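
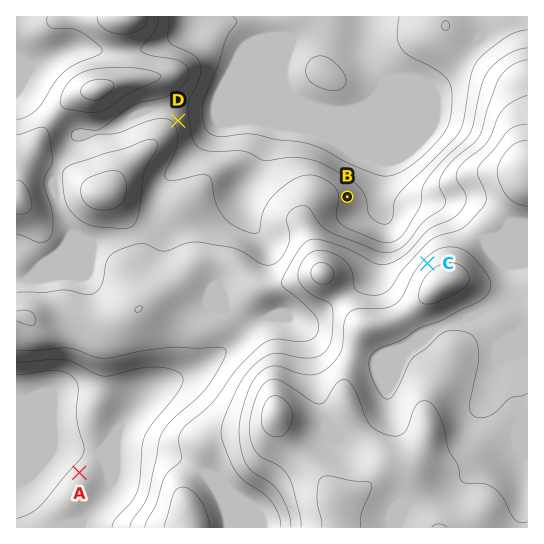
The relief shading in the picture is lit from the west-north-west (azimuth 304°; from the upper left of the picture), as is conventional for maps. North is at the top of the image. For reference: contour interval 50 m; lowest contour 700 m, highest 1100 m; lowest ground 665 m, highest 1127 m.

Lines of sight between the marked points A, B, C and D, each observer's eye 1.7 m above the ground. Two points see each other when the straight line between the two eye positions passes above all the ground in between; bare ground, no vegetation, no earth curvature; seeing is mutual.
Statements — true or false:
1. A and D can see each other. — false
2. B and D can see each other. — false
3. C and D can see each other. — true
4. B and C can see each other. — true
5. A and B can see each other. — false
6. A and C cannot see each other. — true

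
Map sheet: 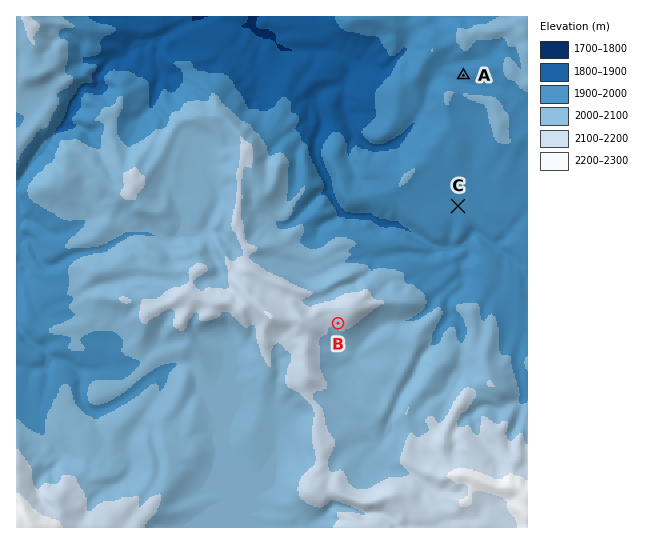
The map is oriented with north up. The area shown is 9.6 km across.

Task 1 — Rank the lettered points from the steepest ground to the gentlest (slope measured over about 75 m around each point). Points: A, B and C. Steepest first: B A C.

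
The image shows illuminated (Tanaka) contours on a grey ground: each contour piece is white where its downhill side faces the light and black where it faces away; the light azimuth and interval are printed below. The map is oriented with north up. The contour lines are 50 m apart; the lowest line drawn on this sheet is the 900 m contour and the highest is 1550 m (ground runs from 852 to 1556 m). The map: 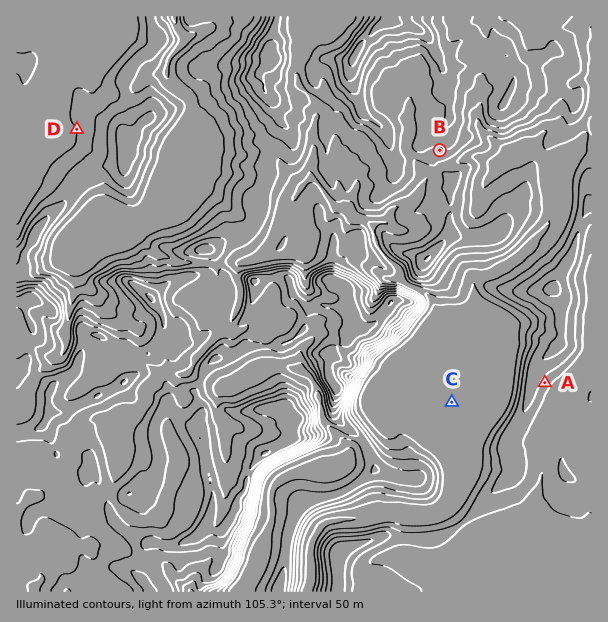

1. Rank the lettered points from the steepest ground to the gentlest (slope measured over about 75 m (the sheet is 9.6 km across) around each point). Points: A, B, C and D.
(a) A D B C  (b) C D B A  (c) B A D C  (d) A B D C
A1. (d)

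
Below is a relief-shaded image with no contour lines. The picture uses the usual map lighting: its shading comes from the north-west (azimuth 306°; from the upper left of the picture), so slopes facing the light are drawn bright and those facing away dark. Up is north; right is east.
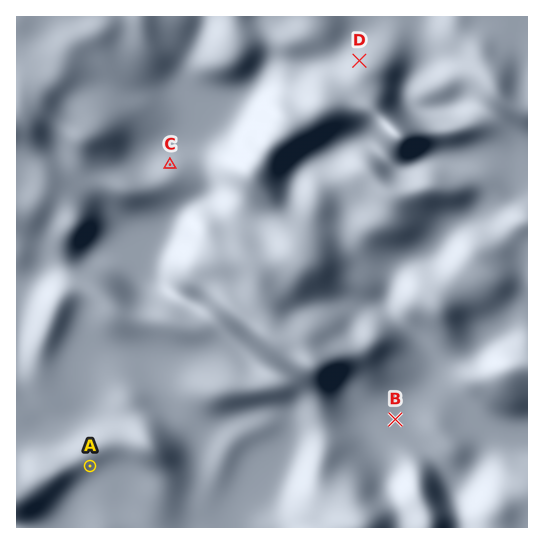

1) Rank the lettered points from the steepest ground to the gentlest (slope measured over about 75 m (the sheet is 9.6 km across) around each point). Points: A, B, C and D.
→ D C A B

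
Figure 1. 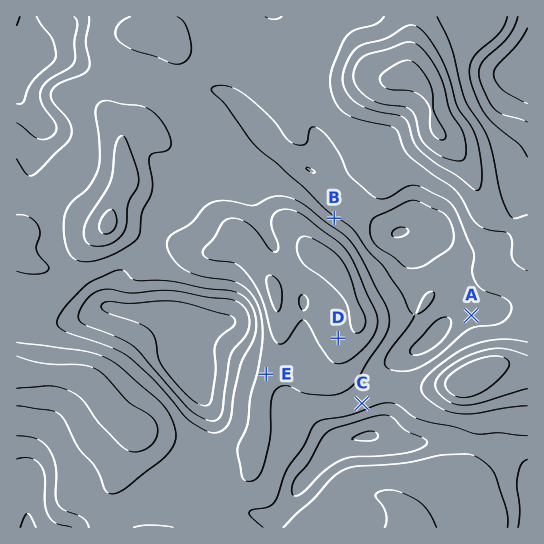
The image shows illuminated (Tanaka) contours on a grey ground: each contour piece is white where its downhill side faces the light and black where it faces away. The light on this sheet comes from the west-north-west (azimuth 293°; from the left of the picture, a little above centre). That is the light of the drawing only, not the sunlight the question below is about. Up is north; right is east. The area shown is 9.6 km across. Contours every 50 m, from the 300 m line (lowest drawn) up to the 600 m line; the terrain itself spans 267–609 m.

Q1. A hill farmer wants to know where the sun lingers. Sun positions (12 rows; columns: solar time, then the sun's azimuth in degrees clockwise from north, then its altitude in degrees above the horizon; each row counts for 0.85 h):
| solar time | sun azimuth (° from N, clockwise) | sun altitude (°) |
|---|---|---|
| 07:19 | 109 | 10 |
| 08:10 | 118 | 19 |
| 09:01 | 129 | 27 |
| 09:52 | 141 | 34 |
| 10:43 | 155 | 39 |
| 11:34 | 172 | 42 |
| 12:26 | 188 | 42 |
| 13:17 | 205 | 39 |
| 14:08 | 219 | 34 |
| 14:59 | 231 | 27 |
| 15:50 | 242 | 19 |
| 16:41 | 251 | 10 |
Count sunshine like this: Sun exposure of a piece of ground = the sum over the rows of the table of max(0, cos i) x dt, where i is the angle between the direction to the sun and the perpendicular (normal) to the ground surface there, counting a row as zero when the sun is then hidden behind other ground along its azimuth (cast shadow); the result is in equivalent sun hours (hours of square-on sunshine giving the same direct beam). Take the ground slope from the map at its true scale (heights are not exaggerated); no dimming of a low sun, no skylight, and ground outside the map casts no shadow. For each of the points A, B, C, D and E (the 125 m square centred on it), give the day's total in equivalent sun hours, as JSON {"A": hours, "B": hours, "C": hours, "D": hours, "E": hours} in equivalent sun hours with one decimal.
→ {"A": 4.6, "B": 3.5, "C": 5.4, "D": 4.9, "E": 4.8}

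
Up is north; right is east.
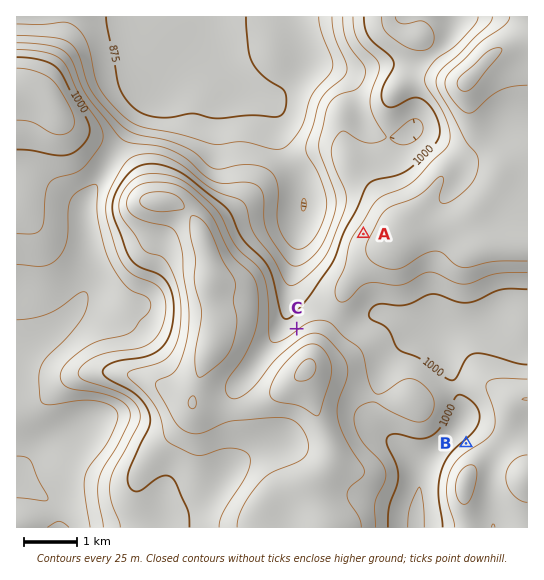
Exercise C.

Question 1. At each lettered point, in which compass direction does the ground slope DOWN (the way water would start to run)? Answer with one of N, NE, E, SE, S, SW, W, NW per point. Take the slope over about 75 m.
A NW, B NW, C NW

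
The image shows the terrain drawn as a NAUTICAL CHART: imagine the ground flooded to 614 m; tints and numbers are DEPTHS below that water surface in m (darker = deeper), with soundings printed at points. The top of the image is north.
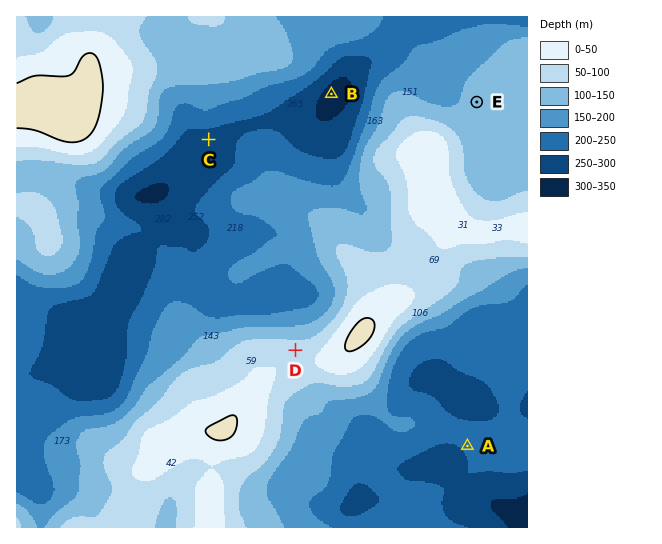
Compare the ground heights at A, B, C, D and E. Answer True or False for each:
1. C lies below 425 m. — True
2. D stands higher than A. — True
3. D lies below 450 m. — False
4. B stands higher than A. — False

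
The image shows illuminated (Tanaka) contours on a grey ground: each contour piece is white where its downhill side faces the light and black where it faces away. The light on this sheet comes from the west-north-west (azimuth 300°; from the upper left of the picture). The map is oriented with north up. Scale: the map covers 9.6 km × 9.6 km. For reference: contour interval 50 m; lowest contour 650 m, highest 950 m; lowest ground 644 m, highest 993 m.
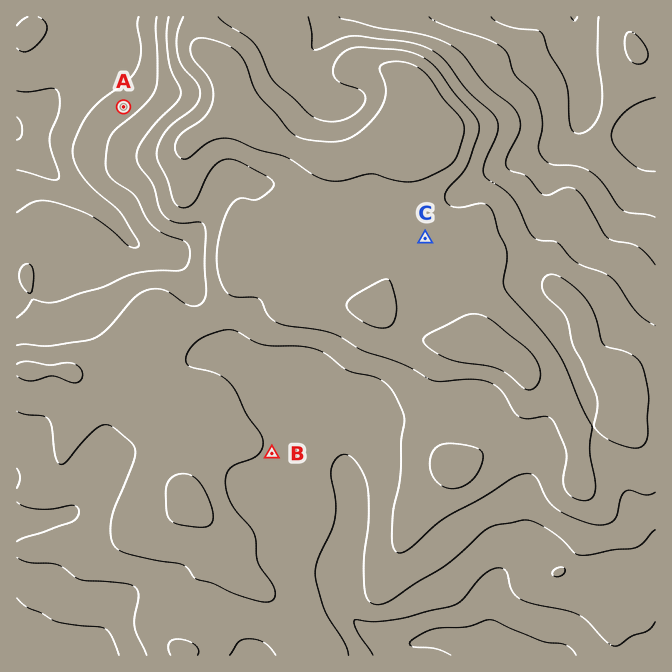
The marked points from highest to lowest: C B A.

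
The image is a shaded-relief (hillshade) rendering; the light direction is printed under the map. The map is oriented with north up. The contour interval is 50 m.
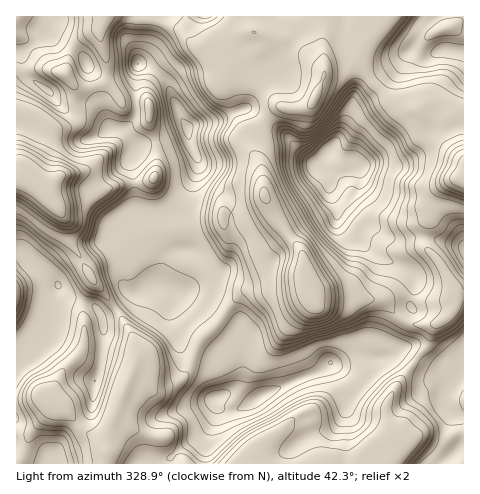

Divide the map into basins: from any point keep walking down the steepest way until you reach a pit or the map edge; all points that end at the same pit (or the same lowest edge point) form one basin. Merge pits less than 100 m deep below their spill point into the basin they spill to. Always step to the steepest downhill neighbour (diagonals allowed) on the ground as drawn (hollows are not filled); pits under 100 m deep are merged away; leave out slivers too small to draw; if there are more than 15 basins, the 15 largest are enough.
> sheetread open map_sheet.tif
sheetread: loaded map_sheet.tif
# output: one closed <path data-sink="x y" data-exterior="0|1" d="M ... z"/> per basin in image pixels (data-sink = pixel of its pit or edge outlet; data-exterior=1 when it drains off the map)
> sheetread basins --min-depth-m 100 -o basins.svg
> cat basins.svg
<path data-sink="188 129" data-exterior="0" d="M185 16l-79 1-6 15 0 7 8 28-1 14-3 3-16 4-14-1 2 30-3 5-7 5-14 2-4 3-6 16-14 20-4 11 7 1 11 10 24 30 6 25 9 13 11 21 16 19 24 36 5 13 0 9-8 21 25 9 17-1 14-9 17-37 17-17 11-16 11-11 5-4 47-4 12 0 1 3 4-9-9-31-20-25-17-29-2-25-8-18 0-8 6-18 9-12 12-9-13-23-1-13-6-15 0-19-5-4-10 0-19 14-16-1-12 3-9-8z"/><path data-sink="329 150" data-exterior="0" d="M385 16l-200 1 5 23 9 8 12-3 16 1 19-14 10 0 5 4 0 19 6 15 1 13 13 23-12 9-9 12-6 18 0 8 8 18 2 25 17 29 21 27 2 13 6 13-4 9 0 6 4 6 2 2 6-3 63 2 5 3 12 14 9 6 11 2 17-1 10-5 7-7 4-8 0-10-15-30-15-16 0-16 4-21 8-18 11-11 15-4 0-62-9-1-20 5-10-4-9-7-10-1-18-10-16-15-10-14-8-7 12-21 16-19z"/><path data-sink="260 396" data-exterior="0" d="M305 287l-59 4-5 4-11 11-11 16-17 17-12 29-9 12-15 6-12 0-24-8-10 24-4 15 24 15 15 5 9 0 8 16 13 11 203 0 8-15 0-4-6-11-4-23 1-7 11-20 30-38 4-17 4-4-18 0-11-2-9-6-10-12-7-5-63-2-6 3z"/><path data-sink="59 285" data-exterior="0" d="M22 178l-6 1 0 284 90 1 3-36 24-57 4-15 0-9-16-31-29-37-11-21-9-13-6-25-24-30-11-10z"/><path data-sink="449 50" data-exterior="0" d="M463 16l-77 0-20 25-12 21 8 7 10 14 16 15 18 10 10 1 9 7 10 4 28-5z"/><path data-sink="54 17" data-exterior="1" d="M105 16l-89 1 1 97 9 0 10 4 10 8 2 6 18-5 7-5 3-5 0-28-3-4 5 3 10 0 16-4 3-3 1-14-8-28 0-7z"/><path data-sink="463 249" data-exterior="1" d="M463 178l-14 4-11 11-8 18-4 21 0 16 15 16 15 31 8-1z"/>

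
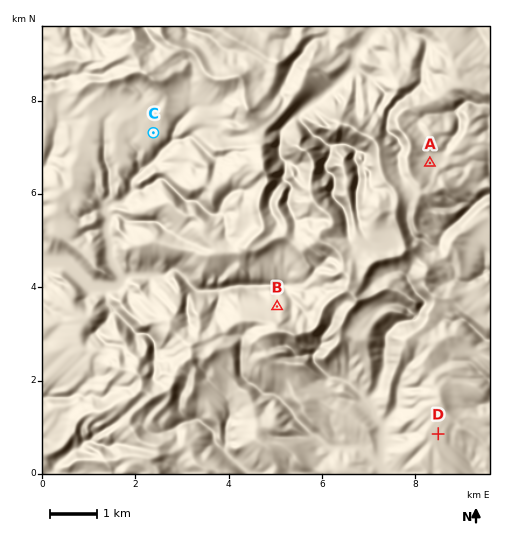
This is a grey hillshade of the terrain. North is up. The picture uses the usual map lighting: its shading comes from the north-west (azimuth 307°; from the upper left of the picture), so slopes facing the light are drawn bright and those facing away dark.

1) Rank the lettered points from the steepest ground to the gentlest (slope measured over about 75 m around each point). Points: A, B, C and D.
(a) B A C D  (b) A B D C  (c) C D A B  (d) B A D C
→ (d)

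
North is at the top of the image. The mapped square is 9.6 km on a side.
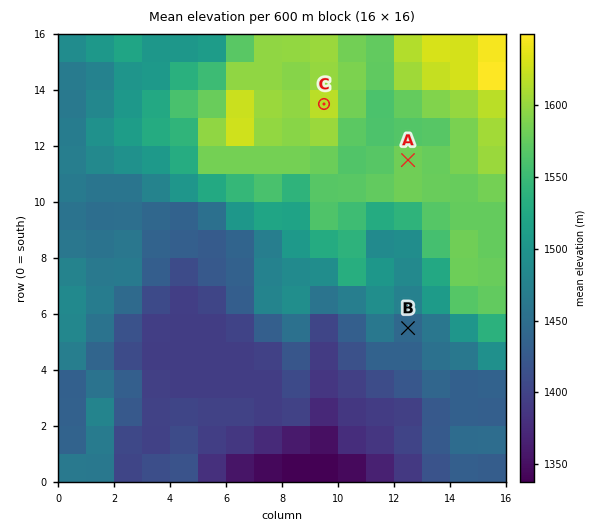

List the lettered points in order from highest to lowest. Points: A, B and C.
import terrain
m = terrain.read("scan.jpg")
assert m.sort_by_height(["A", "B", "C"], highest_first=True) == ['C', 'A', 'B']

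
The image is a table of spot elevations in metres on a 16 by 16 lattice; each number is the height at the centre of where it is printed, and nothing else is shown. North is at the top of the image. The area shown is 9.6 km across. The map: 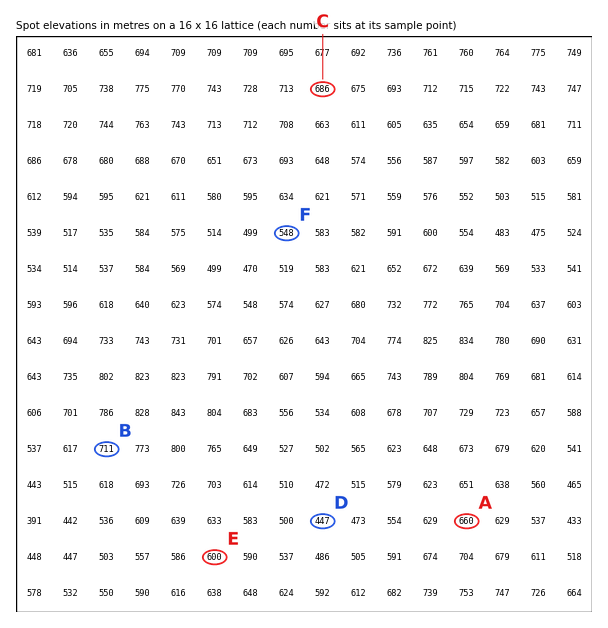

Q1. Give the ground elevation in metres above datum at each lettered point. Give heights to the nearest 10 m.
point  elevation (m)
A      660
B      710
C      690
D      450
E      600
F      550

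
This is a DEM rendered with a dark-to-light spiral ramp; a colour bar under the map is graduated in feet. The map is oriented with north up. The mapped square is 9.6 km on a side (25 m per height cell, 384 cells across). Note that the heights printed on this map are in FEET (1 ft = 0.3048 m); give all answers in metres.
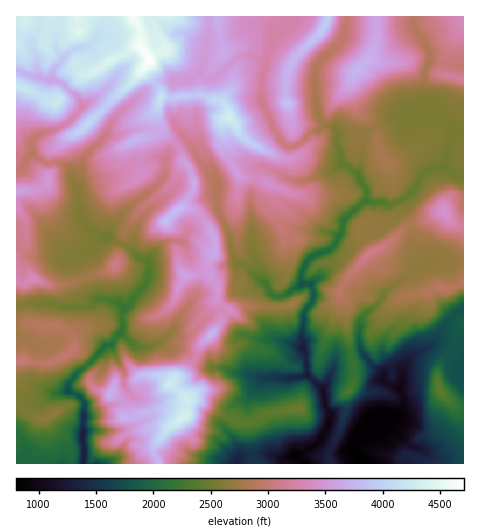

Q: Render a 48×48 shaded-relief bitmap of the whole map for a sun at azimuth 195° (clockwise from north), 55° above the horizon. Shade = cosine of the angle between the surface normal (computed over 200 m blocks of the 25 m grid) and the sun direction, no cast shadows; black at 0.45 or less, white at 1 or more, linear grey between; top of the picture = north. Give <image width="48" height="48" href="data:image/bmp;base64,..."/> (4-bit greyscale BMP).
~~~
<image width="48" height="48" href="data:image/bmp;base64,Qk32BAAAAAAAAHYAAAAoAAAAMAAAADAAAAABAAQAAAAAAIAEAAATCwAAEwsAABAAAAAAAAAAAAAAABEREQAiIiIAMzMzAERERABVVVUAZmZmAHd3dwCIiIgAmZmZAKqqqgC7u7sAzMzMAN3d3QDu7u4A////ALu8y5v+7N3ZmpmrvcuZu8qZaKzKiXasu7vMy2u+/szLusuavdy8zNyImquphorMy73dyWlYzsy9vNl6zv7d3u24yqqZh5zczN7tyYt5vcuq3Lhoz+7e7uy4u6qqmYnMzO3MypyL3cuoraVJ3KvN7upqq6qqqqrN3duZqX2aqZmZiZVpp2aKvMUr3avMy7rO7KqWMU+tyHeaqphnmGQ0RWEt7bze3MrOx6qYUbypt7u82lRGd1VDISBbravLm8qsU7u8rpyTZs3buDAAEUd2UxHLeZZ3q7mHJt3d3LJEFnZTEQAABIvMy4r9mYaMzLllaczM3NkUBwAAAARpu83u25ztunXNzbplmomZrNpyJgAAAWvNu83LlmvM3Gvt3cqHqomqmamaY1qYiYvbibqYd6q97Z7t3Nypq6u7upm8xc3MqqfIabuqzN3O7M3e3N7bq7uqqYm7us3dyqhYe+y+7N3d68vN3d3du5h3ZmeIioq83JqHvLre69vd28y8zO7Lupd3eId2amVpzLq7hmrLqsmM2827zMzKy9zMzLqZvaVlrcq7MWdlY3lry73Kq8zMy+7uzMzN3cl3jc3JRYZatgl4qru7maq93c24iavN7buYi93YV5et2WyVe7u8uZiIm5dEaIms25qpiZu3Rorcuc3aeLzLuqmImYZnmZmImGnKmGm4SKvMyrmYl4zLqqqqqpmJqqqXVYzcp5u4Obu8y6u4eWiruqu7vKqKq6qpec3uyaqlOqu7y8zLaZZoqqu93amKuqqrq8zv7bqjXLvMuqqqt7l2erze7bmbupq8ysud3MuAnbzdu6q7x4qpeKzu26jMuqvM27x0jNszzLzcu7zKq1d4h5rNpZzcuqvN3bulOKYovL3MzMyqzLaImHZ4Zc3cqKvN3dyqdIZqq73dzLmZq7nMyoYyRXmrd7zMzd3KqJhqrN3cl2ZnmXzMu6hiIzWIWLzMu7zLrLV7zbuneah3h43LurqGV4dlaszMy6qrvJKd25qr3cqZiMy7qqupmrmLzty8zcuru0bO273uyamZm8u6mau7u6q97d2pvNzMyFve3O7XR3iJrLu5iaqrqqynrtzZebzMx6zd3ukxjKd4q7upmZqqqr3bhry8mZq7iMzN7oM23adou7uYmaqqqt7/6TmryqvKfMy82kRb3IZ83NyZmqqqq97/24OLyprLrd25pCR83GWu7tuqqqqqu+7tuJpqzLiczu7KYkasyDe87tu7u7u7u+2mRd7ZvMyZiauFRom7pki63szMzMvMzYVEXP7dm93XVmVUWIm6qGm6rMzM3dze7mecvd3Myc7KvKiZeImpqXm6mszN7tzNy83e2qmszazK3bqrqImpipq4d5vM3bqZmNvdyoiJvdubyZqruZq5eKrJVGmpmHiqu6vLvLuZistqhoqqqaqqhou8lmiYZUe7zKu6vNyqqqmIVpu6mJmql1nKuYmoZmrLzLyqu8u7vMmIm8qrmZmqqYWqiqqoeJzLvLu7u6m7vNiJzbmrqqqrqpdreqqoeKzLuw=="/>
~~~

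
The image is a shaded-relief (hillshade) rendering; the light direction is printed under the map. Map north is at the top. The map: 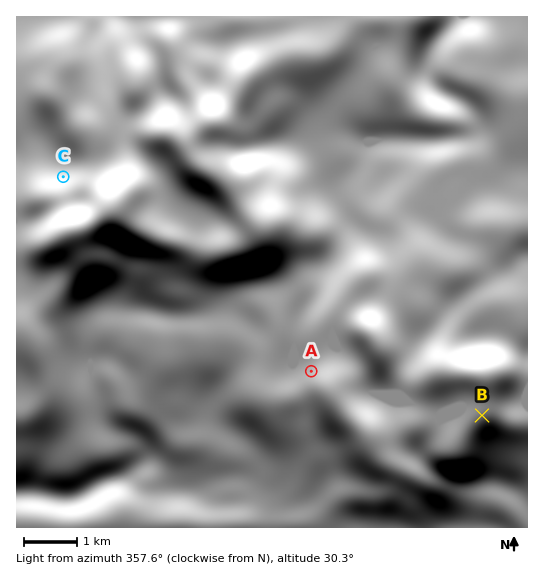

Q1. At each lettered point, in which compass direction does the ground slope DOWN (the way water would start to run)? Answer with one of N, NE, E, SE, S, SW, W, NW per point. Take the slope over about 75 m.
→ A NW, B SE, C NW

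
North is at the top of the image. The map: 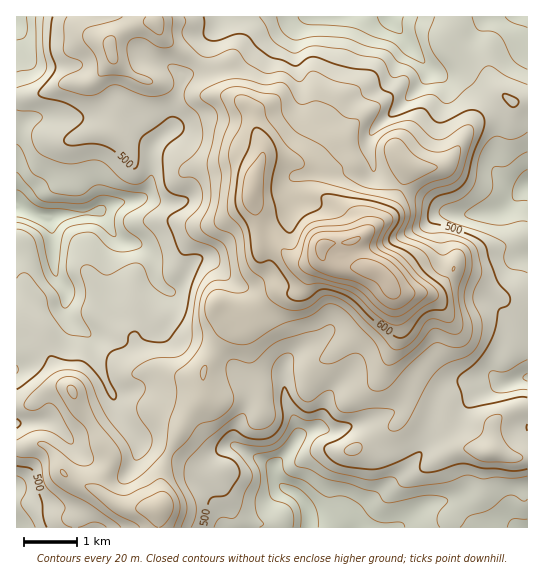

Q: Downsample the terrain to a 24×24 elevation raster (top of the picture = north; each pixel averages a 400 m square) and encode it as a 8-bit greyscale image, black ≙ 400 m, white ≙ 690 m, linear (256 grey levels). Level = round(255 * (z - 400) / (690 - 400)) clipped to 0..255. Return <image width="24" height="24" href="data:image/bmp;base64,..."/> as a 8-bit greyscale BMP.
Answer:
<image width="24" height="24" href="data:image/bmp;base64,Qk12BgAAAAAAADYEAAAoAAAAGAAAABgAAAABAAgAAAAAAEACAAATCwAAEwsAAAABAAAAAAAAAAAAAAEBAQACAgIAAwMDAAQEBAAFBQUABgYGAAcHBwAICAgACQkJAAoKCgALCwsADAwMAA0NDQAODg4ADw8PABAQEAAREREAEhISABMTEwAUFBQAFRUVABYWFgAXFxcAGBgYABkZGQAaGhoAGxsbABwcHAAdHR0AHh4eAB8fHwAgICAAISEhACIiIgAjIyMAJCQkACUlJQAmJiYAJycnACgoKAApKSkAKioqACsrKwAsLCwALS0tAC4uLgAvLy8AMDAwADExMQAyMjIAMzMzADQ0NAA1NTUANjY2ADc3NwA4ODgAOTk5ADo6OgA7OzsAPDw8AD09PQA+Pj4APz8/AEBAQABBQUEAQkJCAENDQwBEREQARUVFAEZGRgBHR0cASEhIAElJSQBKSkoAS0tLAExMTABNTU0ATk5OAE9PTwBQUFAAUVFRAFJSUgBTU1MAVFRUAFVVVQBWVlYAV1dXAFhYWABZWVkAWlpaAFtbWwBcXFwAXV1dAF5eXgBfX18AYGBgAGFhYQBiYmIAY2NjAGRkZABlZWUAZmZmAGdnZwBoaGgAaWlpAGpqagBra2sAbGxsAG1tbQBubm4Ab29vAHBwcABxcXEAcnJyAHNzcwB0dHQAdXV1AHZ2dgB3d3cAeHh4AHl5eQB6enoAe3t7AHx8fAB9fX0Afn5+AH9/fwCAgIAAgYGBAIKCggCDg4MAhISEAIWFhQCGhoYAh4eHAIiIiACJiYkAioqKAIuLiwCMjIwAjY2NAI6OjgCPj48AkJCQAJGRkQCSkpIAk5OTAJSUlACVlZUAlpaWAJeXlwCYmJgAmZmZAJqamgCbm5sAnJycAJ2dnQCenp4An5+fAKCgoAChoaEAoqKiAKOjowCkpKQApaWlAKampgCnp6cAqKioAKmpqQCqqqoAq6urAKysrACtra0Arq6uAK+vrwCwsLAAsbGxALKysgCzs7MAtLS0ALW1tQC2trYAt7e3ALi4uAC5ubkAurq6ALu7uwC8vLwAvb29AL6+vgC/v78AwMDAAMHBwQDCwsIAw8PDAMTExADFxcUAxsbGAMfHxwDIyMgAycnJAMrKygDLy8sAzMzMAM3NzQDOzs4Az8/PANDQ0ADR0dEA0tLSANPT0wDU1NQA1dXVANbW1gDX19cA2NjYANnZ2QDa2toA29vbANzc3ADd3d0A3t7eAN/f3wDg4OAA4eHhAOLi4gDj4+MA5OTkAOXl5QDm5uYA5+fnAOjo6ADp6ekA6urqAOvr6wDs7OwA7e3tAO7u7gDv7+8A8PDwAPHx8QDy8vIA8/PzAPT09AD19fUA9vb2APf39wD4+PgA+fn5APr6+gD7+/sA/Pz8AP39/QD+/v4A////AENca26AlKOPZUpDNC4QGh8iJycxNzQtJUljd4ePkqCNZVhLLxkSIiYvOTk2OD06NVF1iYaCdoZ4YmBVMB0sO0dOS1BTTUtOTm56dXqBa3N5aFhHNyw8VWZlX1lcY2tyaGZra3xzY26Bd2VaY0k3SFlkaGNdYGZsXmVmenthZnJ9hYBvc1lWWWloamlgXVxjYmBwh3BaZW97iYV1c11vbHF5eG5kW1BHRk5eZlpcZ293h4N4dGN0eXV9iHluYlVJQlFVTkxVWl1gd4eJgnN0e36FnJZ8e2xTUFJQQklSVlVXdJGWkouEfYOcvLaXlXZZU09FN0pOU09Nc5iWmKOmkp7H6dy+nWxaVUg2M0hKTkZLY3+JnK7Cydnu+d+6mW9aT0AnN0RAQkJSWGuRrr3a8/T24ruclnVRQjkdLzkrM0RZa3yYubnQ8fLpt5J6dV5IQhMKFRogO0xdc5Cqva2zwsvWwYdXQzYvMRIoLickMEFWZYy5w6amr6+nm4VgTj0vIio5Pz1CTkxlboq0w6WemI6CiZCFc0szJjhJT01TWlBibYurvqiaj4h6j4+BfVY7N0FPV11hXVVWZYOisJqMh4JwfHpmamRKSUdMVF1gX15da4GeoY2AfnlyXFpVUllTVE1caG5nbHBodIWSiYJ0dW9lVUQ/QEpTUTZNZ3SCenFqbHByaGRhYlpWRTYrPERGOitRbXyMd3h1ZmJkVkdER0I4LR00QT88LyVQbnuBhI51XlBRSTMoJyQdERw1QDYvJQ=="/>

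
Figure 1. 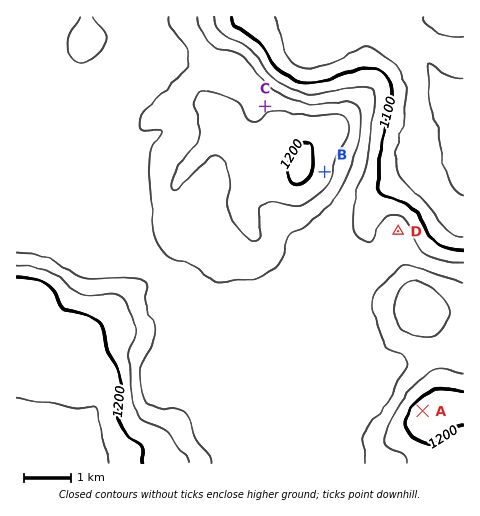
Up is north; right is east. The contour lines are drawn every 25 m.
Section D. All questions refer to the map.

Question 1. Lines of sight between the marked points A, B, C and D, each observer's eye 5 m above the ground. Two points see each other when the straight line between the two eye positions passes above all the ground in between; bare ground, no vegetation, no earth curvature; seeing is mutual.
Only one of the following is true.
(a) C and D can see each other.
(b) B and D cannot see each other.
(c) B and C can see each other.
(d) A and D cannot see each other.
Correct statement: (d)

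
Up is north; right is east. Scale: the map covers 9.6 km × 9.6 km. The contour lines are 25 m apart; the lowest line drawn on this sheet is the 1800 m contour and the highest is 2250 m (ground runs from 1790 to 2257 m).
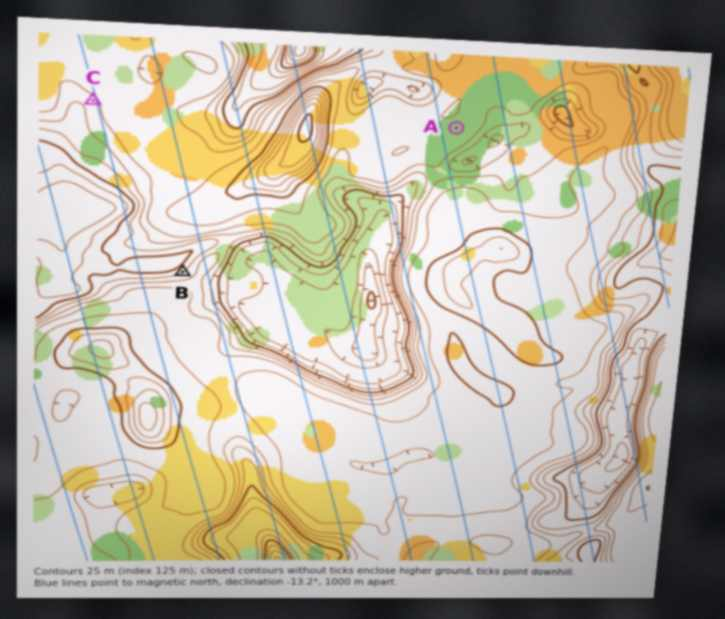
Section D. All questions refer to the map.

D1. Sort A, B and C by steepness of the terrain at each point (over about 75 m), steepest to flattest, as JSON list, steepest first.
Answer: ["B", "C", "A"]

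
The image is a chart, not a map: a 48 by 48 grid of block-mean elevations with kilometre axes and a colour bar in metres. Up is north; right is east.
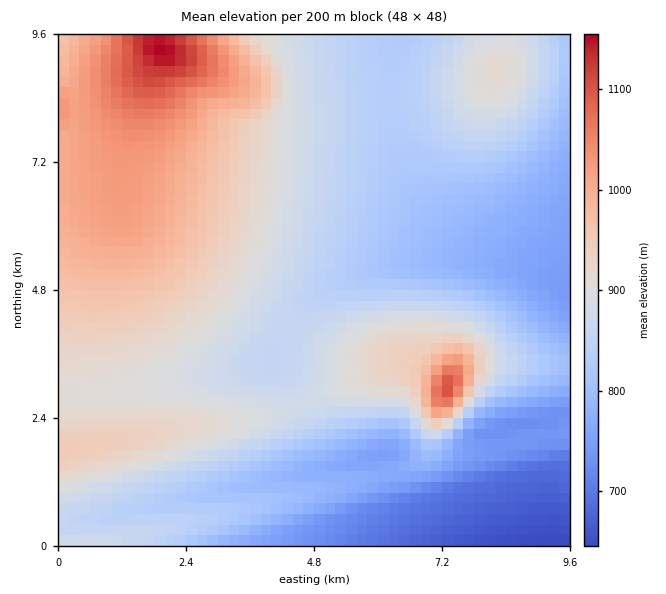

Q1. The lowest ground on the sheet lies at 640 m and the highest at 1160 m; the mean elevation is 870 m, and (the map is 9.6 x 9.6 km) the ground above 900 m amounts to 32.9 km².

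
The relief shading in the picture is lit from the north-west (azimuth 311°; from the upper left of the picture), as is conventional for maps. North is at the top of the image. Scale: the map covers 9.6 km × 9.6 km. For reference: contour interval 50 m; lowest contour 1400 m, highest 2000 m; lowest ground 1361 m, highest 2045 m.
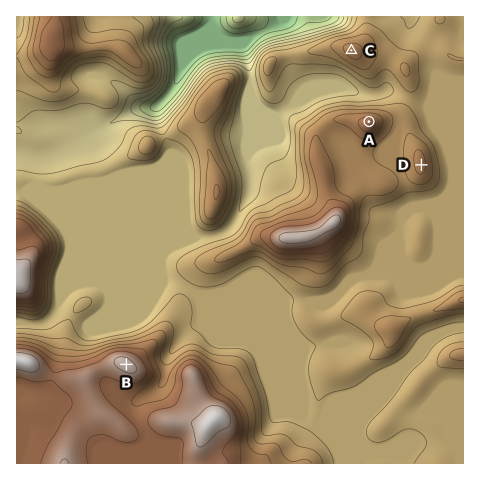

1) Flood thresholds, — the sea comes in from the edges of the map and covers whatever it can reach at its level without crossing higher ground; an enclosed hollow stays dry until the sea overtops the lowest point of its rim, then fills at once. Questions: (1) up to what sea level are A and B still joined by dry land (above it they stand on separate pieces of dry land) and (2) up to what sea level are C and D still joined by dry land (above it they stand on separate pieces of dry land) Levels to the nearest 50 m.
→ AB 1700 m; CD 1750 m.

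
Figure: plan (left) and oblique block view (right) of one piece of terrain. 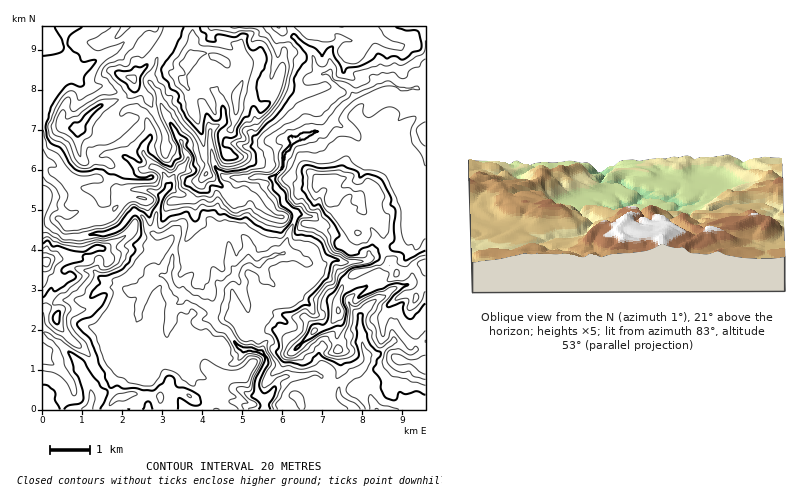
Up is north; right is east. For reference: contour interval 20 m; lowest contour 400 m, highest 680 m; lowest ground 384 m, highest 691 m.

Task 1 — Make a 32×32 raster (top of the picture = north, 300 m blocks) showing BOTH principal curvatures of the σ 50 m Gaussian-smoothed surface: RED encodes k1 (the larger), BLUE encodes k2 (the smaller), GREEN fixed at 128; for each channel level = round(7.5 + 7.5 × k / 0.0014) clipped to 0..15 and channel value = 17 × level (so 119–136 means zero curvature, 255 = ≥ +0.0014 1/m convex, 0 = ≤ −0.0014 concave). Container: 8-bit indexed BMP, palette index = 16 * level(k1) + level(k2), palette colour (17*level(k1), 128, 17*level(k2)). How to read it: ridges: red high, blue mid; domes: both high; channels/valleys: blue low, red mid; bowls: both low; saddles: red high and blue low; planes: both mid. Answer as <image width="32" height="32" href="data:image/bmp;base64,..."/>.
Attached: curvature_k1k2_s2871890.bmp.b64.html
<image width="32" height="32" href="data:image/bmp;base64,Qk02CAAAAAAAADYEAAAoAAAAIAAAACAAAAABAAgAAAAAAAAEAAATCwAAEwsAAAABAAAAAAAAAIAAABGAAAAigAAAM4AAAESAAABVgAAAZoAAAHeAAACIgAAAmYAAAKqAAAC7gAAAzIAAAN2AAADugAAA/4AAAACAEQARgBEAIoARADOAEQBEgBEAVYARAGaAEQB3gBEAiIARAJmAEQCqgBEAu4ARAMyAEQDdgBEA7oARAP+AEQAAgCIAEYAiACKAIgAzgCIARIAiAFWAIgBmgCIAd4AiAIiAIgCZgCIAqoAiALuAIgDMgCIA3YAiAO6AIgD/gCIAAIAzABGAMwAigDMAM4AzAESAMwBVgDMAZoAzAHeAMwCIgDMAmYAzAKqAMwC7gDMAzIAzAN2AMwDugDMA/4AzAACARAARgEQAIoBEADOARABEgEQAVYBEAGaARAB3gEQAiIBEAJmARACqgEQAu4BEAMyARADdgEQA7oBEAP+ARAAAgFUAEYBVACKAVQAzgFUARIBVAFWAVQBmgFUAd4BVAIiAVQCZgFUAqoBVALuAVQDMgFUA3YBVAO6AVQD/gFUAAIBmABGAZgAigGYAM4BmAESAZgBVgGYAZoBmAHeAZgCIgGYAmYBmAKqAZgC7gGYAzIBmAN2AZgDugGYA/4BmAACAdwARgHcAIoB3ADOAdwBEgHcAVYB3AGaAdwB3gHcAiIB3AJmAdwCqgHcAu4B3AMyAdwDdgHcA7oB3AP+AdwAAgIgAEYCIACKAiAAzgIgARICIAFWAiABmgIgAd4CIAIiAiACZgIgAqoCIALuAiADMgIgA3YCIAO6AiAD/gIgAAICZABGAmQAigJkAM4CZAESAmQBVgJkAZoCZAHeAmQCIgJkAmYCZAKqAmQC7gJkAzICZAN2AmQDugJkA/4CZAACAqgARgKoAIoCqADOAqgBEgKoAVYCqAGaAqgB3gKoAiICqAJmAqgCqgKoAu4CqAMyAqgDdgKoA7oCqAP+AqgAAgLsAEYC7ACKAuwAzgLsARIC7AFWAuwBmgLsAd4C7AIiAuwCZgLsAqoC7ALuAuwDMgLsA3YC7AO6AuwD/gLsAAIDMABGAzAAigMwAM4DMAESAzABVgMwAZoDMAHeAzACIgMwAmYDMAKqAzAC7gMwAzIDMAN2AzADugMwA/4DMAACA3QARgN0AIoDdADOA3QBEgN0AVYDdAGaA3QB3gN0AiIDdAJmA3QCqgN0Au4DdAMyA3QDdgN0A7oDdAP+A3QAAgO4AEYDuACKA7gAzgO4ARIDuAFWA7gBmgO4Ad4DuAIiA7gCZgO4AqoDuALuA7gDMgO4A3YDuAO6A7gD/gO4AAID/ABGA/wAigP8AM4D/AESA/wBVgP8AZoD/AHeA/wCIgP8AmYD/AKqA/wC7gP8AzID/AN2A/wDugP8A/4D/AIeXlpWVt5aGpbaWhaaWlqe11JDHppiXl6eTpaSVloaHh3a4loWVttfGt5a2xpaXppKgs4G4mIeHlLiohZiWl4Z2hseDl5aGhXV1yJV1lZa2x8Hko5OUlna2k6aGh5WFl5bHhYW3hnaHd4aVhna4ppOl+JDkhKaUdJWVg6aWqKa4qJeCtad2d4d3h4eHh5eWt5HlsNb5tZXD6Me1c6XKpJangfbHhnZ3h4eHh4eHh5fGoLOylLX3pGHWpoGm04GlhYLmpnWFd4eHh4eHh4eopJDYl7bHhnP407SkgZXYo5eXteh0hZZ2h4eHh4WYlqShyId3dpaktsSi+LWAuLeFpoaT17WnuIaGh4eIlpW4o4Knh4eHpoWmgKb4sZGC55PWlKaThJSUt4aHhping5Kms7eVh4eHd3WluPaQ9bKA9dXFpbinlpWEdYeFppOmqJiTs5SXhoeHh3Sls9aVteagkaW1dLWikrWVhYeVk6iHh5amlLiVmIiHh3TG5/jWldi1p+m1treT6LeGdoeUp4eHh5Wlk5OVloZ2lJCgsJC2t5PIpca31vjmlaWVpra1h4eHhqiVp5WEhnaE+demlLWEhpSlgJCAkJDlx6WCs5Onh4eHhnaGpqG2dqWlprmVqJaGhoLHyMjHx5D2ocSmc7aWhXSEhoen0fbmo6WnhYa4hYaXk5WFhoanx4DCkMaGtXSVpbeVyOXhgKGlt4aYl6amhoemlZd3l5e25fnB5tXFlZPYqLaopaDGt8WXhpiHp4WHd5SWl6enloSCkMJws7bHs8enuLeAtKa4lZalpqiXhYeHlpeEk3OVp8fl9qDCtPjSgICAsLDHhtjXyMejp5aGh4eFhabptciXlMOA+JCi9aDayMbHxZK3lXSFlXV1h4eHh5V1p7aFhHW2kbfZwrLmsOnFtJemgbiHh4eXh4d3h4eHsoamlpeol4eTheeAhPPTs8OjdISEg4WWmIeGl4eHh4azyLe4doeXmJW1wpSn06Dmo6SVh4aGhIKVhYeXl4eXl4LnhMemhoang/Zwl9ij16LWpceFhoeXqIK4h3eYl4eWhMekhdfXpoSmw5Smx5S1lMeV2LaFh4eYlZKnh4eHh4aGhceFhIOEt8WRppWnl4Smx4Z155SWp5e3pJOTp4aFhpeGhYamhbfog5WWyIeGh4a2hobGlXWFpqK1p5aFlpiGhneWhYXYt6XWk6eml4eHmJanl6PHhpWUlLWVhpaVhYaHhoaHhYOFp5a0hZe4p6iXpqWpk7ang7WmubiGlpanhZiXl5eop5SGl7aUhseEhaXogriDtoKWl5OVlpanqKe2h3eGhnaGxpSGdMZ2toWkg6PCg7OjlpiXlaeWl4aGhZM="/>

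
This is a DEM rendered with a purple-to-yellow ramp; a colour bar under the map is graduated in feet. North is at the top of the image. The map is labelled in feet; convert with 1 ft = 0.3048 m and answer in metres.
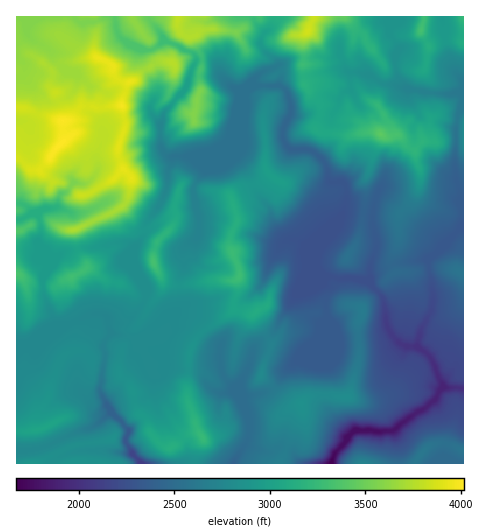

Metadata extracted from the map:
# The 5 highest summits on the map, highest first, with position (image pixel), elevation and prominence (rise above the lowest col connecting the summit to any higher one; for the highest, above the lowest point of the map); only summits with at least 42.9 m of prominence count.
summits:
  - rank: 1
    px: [60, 145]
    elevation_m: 1225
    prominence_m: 716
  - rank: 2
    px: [308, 32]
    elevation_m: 1176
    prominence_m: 221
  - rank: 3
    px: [194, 113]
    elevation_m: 1091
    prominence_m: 100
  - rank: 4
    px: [381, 134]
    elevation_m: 1046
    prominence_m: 117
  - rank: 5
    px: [154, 263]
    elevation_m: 1013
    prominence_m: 131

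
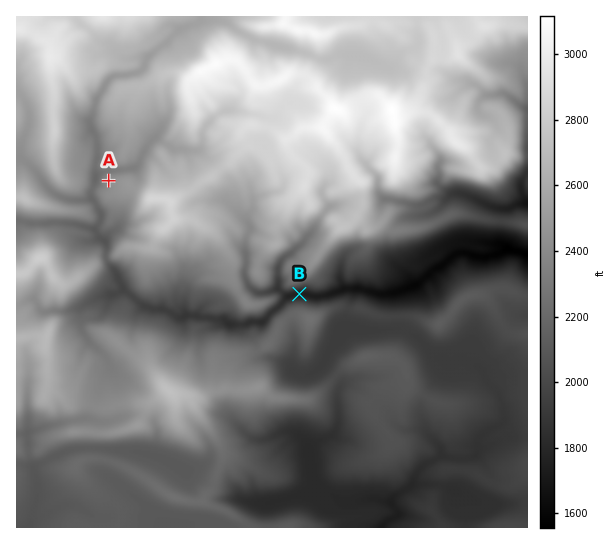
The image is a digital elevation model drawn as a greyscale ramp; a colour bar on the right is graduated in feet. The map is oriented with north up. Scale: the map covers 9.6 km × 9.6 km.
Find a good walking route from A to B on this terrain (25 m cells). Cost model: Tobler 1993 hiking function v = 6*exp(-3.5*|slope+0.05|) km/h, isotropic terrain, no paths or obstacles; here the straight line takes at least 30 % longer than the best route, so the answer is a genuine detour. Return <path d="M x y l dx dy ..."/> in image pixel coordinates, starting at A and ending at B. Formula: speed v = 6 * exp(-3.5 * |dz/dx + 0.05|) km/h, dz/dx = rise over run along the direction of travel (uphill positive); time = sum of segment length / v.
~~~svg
<path d="M109 181l5 10 8 8 5 3 2 1 6 14 4 4 2 2 0 4 1 3 12 12 3 1 20 0 5 3 4 0 8 5 15 0 2 2 20 20 6 2 9 10 13 6 22 0 2 2 14 0 2 1"/>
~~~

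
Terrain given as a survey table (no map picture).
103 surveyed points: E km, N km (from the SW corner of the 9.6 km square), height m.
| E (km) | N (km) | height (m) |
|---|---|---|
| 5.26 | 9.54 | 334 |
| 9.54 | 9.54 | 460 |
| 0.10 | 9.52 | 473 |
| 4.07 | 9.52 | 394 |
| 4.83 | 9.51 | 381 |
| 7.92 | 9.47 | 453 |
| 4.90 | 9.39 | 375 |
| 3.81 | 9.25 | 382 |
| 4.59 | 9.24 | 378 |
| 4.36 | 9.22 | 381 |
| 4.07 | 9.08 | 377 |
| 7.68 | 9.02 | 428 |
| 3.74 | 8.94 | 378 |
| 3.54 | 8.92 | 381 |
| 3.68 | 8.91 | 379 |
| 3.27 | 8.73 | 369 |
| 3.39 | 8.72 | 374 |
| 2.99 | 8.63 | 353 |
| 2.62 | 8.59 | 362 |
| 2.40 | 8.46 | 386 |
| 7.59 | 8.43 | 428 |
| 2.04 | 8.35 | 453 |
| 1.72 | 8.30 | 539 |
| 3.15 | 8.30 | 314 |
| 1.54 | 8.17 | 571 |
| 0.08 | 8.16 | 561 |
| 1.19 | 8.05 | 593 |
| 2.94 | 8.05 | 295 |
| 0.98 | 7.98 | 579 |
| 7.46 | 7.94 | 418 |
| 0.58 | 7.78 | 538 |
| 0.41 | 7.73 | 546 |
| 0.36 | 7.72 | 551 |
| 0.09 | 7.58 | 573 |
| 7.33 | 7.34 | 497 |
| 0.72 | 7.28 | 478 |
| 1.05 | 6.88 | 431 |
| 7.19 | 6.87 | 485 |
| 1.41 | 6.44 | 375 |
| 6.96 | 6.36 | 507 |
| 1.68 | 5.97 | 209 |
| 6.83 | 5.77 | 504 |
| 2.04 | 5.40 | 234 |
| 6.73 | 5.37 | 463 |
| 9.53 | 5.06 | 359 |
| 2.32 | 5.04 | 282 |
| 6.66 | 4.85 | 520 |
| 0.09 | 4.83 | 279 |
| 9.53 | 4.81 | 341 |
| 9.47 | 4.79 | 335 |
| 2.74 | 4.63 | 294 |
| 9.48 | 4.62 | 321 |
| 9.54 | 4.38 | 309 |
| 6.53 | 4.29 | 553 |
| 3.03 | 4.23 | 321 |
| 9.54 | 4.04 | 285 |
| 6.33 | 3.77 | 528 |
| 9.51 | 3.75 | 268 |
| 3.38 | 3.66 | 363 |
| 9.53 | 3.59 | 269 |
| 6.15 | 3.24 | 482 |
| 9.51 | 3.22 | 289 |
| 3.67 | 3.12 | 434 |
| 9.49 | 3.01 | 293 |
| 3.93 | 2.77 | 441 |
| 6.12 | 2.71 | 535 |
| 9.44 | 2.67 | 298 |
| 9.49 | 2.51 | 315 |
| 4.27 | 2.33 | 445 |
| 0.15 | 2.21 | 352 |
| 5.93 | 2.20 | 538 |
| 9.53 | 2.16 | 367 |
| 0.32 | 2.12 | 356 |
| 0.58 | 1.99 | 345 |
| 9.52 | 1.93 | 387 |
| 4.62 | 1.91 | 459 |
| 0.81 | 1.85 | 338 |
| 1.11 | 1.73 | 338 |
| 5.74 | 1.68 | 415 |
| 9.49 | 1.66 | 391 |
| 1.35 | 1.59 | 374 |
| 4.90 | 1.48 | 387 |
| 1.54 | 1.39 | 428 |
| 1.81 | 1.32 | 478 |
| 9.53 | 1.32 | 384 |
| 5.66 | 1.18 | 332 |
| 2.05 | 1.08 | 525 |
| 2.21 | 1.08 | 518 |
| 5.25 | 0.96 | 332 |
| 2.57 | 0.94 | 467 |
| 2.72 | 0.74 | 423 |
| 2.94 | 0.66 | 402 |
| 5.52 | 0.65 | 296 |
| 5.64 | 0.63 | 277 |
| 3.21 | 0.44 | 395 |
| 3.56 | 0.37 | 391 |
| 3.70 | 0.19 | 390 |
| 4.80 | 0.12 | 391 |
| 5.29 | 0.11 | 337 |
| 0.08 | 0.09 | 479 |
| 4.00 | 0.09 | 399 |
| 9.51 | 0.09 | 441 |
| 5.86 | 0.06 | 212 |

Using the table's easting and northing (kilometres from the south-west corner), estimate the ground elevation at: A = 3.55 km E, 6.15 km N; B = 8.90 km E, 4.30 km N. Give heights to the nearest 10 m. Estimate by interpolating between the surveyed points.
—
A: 350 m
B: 310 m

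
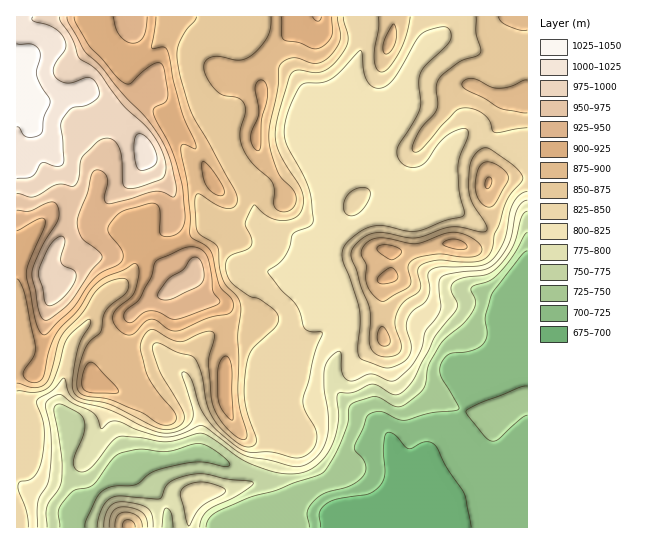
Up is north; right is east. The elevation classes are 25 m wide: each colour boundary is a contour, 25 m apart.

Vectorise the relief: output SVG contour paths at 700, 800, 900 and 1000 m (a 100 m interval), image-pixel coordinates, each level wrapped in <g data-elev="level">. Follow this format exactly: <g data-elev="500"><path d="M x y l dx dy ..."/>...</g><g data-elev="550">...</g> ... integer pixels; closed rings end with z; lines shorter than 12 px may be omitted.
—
<g data-elev="700"><path d="M321 527l-2-14 3-5 5-5 11-4 31-5 6-4 6-5 4-11-2-23 1-13 2-4 3-2 6 3 10 11 4 3 17-7 5 1 4 2 12 22 17 27 7 33"/></g><g data-elev="800"><path d="M38 527l0-25 10-19 2-16 1-33-6-28 1-4 5-4 10-3 12 8 18 8 6 7 4 10 1 1 8-7 7-1 24 10 17 5 9 1 12-2 19-9 4 0 5 2 30 23 9 5 24 4 23 6 12-1 7-4 7-7 5-8 3-9 1-19-4-28 0-16 2-9 4-7 7-6 4 0 1 21 3 5 4 3 6-1 15-6 5 1 15 6 8-2 12-11 5-8 7-13 3-16 15-20 1-6-2-20 1-7 10-4 35-4 10-7 8-10 7-11 8-33 4-6 5-3"/><path d="M153 527l-1-12-4-6-9-5-17-2-8 1-5 5-4 9-1 10"/><path d="M189 526l10-17 7-6 17-9 3-3-2-2-13-6-10-1-11 2-8 5-1 8z"/></g><g data-elev="900"><path d="M230 419l3 1 0-2-1-48-2-10-4-4-5 3-3 8 0 30 3 10z"/><path d="M91 393l24 0 4-2-5-6-19-21-4-2-4 2-2 4-3 14 1 7z"/><path d="M380 283l7 0 9-2 2-4-3-7-5-2-8 5-4 5-1 3z"/><path d="M17 279l4 4 4 11 10 49-1 12-9 14-2 5 3 5 7 4 6-2 4-4 6-27 8-17 21-23 15-23 11-9 20-8 10-6 4 2 1 5-4 20-5 7-13 11-4 8 3 9 9 8 5 1 4-1 11-12 5-3 7 1 13 10 7 1 31-13 20-4 4-4 1-5-1-6-13-14-8-34-6-6-13-7-2-4 0-17-2-31-7-37 2-5 12 5 1-3-15-36-8-29-6-31-4-3-10 2-2-2 5-30"/><path d="M390 259l3 1 5-3 3-4 0-3-12-5-7 0-4 2-1 2 1 2z"/><path d="M454 249l9 0 3 0 1-3-4-4-8-3-6 1-6 3 2 3z"/><path d="M218 195l4 1 2-2-1-7-10-17-10-9-1 1 0 7 3 14 5 7z"/><path d="M487 189l3-2 2-4 0-4-2-2-3 1-2 4 0 4z"/><path d="M256 150l3 0 1-3 2-28 5-22 0-11-2-4-3-2-4 1-3 5 4 28-8 23 1 8z"/><path d="M281 17l0 17 2 5 16 4 16 6 8-3 8-9 2-6-1-14"/></g><g data-elev="1000"><path d="M17 178l15-1 10-14 15 3 5-1 2-6-3-33 1-7 9-11 18-4 7-5 3-5-3-11-6-5-5 0-16 5-7-1-6-4-2-4-1-5 3-7 9-13 0-9-8-10-8-5-16-4 0-4"/><path d="M140 170l5 0 8-3 3-4 1-5-2-8-5-9-5-5-6-2-4 3-1 10 2 16z"/></g>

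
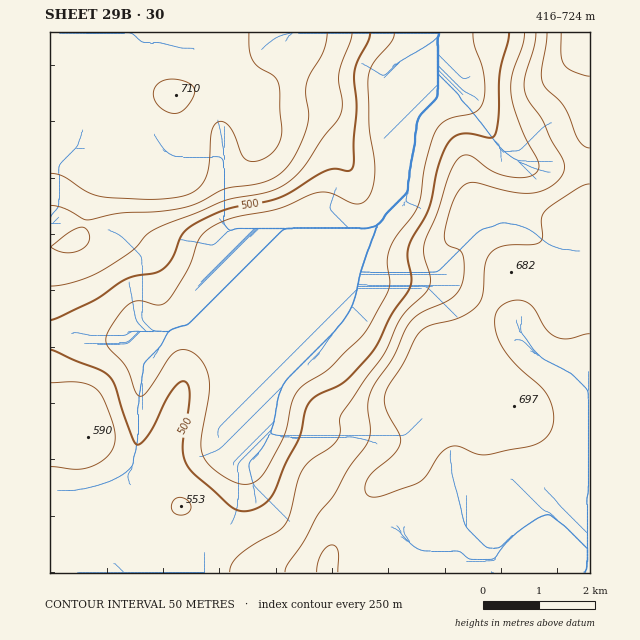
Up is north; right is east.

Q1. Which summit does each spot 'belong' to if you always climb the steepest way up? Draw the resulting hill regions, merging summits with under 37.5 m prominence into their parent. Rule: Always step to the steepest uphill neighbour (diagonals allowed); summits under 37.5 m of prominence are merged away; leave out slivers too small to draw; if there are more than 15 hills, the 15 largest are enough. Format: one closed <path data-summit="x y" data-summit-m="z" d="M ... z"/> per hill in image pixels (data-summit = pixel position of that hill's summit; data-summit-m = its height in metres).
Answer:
<path data-summit="176 95" data-summit-m="710" d="M439 32l-389 0 0 302 45 5 36 0 16-7 16 1 180-74 36-35 14-19 11-29 9-60 24-58z"/><path data-summit="514 406" data-summit-m="697" d="M509 156l-2 1 3 4 0 18-10 40-31 20-23 28-14 7-16 3-28 3-29-2-4-2 0-5 12-36-48 50-43 98-5 27-19 42 14 12 42 17 24 24 28 19 13 4 25 3 16 15 8 4 69 20 8-19 8-9 21-17 19-11 7 0 9 5 11 11 12 20 4 1 0-383-52-1-13-3z"/><path data-summit="590 33" data-summit-m="724" d="M314 291l-5 8-65 156-1 34-6 20-11 19-21 20-6 17 0 7 391 1 0-21-4-2-12-20-20-16-7 0-8 4-28 20-12 13-8 19-69-20-8-4-16-15-25-3-13-4-28-19-24-24-28-10-14-7-14-10 19-44 5-27 38-88z"/><path data-summit="88 437" data-summit-m="590" d="M343 259l-180 74-16-1-16 7-36 0-28-4-17 0 0 238 149-1 0-7 6-17 21-20 11-19 6-20 1-34 65-156 5-10z"/>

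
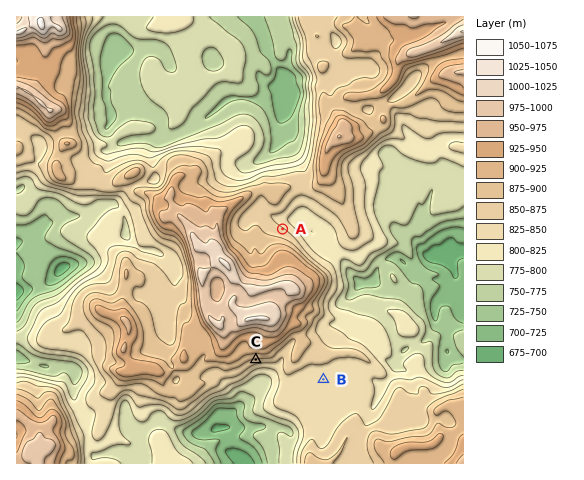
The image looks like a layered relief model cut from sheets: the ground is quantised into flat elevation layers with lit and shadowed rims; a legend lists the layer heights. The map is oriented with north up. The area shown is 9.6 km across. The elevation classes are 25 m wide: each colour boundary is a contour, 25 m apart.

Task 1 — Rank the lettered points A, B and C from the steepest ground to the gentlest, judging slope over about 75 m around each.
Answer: C A B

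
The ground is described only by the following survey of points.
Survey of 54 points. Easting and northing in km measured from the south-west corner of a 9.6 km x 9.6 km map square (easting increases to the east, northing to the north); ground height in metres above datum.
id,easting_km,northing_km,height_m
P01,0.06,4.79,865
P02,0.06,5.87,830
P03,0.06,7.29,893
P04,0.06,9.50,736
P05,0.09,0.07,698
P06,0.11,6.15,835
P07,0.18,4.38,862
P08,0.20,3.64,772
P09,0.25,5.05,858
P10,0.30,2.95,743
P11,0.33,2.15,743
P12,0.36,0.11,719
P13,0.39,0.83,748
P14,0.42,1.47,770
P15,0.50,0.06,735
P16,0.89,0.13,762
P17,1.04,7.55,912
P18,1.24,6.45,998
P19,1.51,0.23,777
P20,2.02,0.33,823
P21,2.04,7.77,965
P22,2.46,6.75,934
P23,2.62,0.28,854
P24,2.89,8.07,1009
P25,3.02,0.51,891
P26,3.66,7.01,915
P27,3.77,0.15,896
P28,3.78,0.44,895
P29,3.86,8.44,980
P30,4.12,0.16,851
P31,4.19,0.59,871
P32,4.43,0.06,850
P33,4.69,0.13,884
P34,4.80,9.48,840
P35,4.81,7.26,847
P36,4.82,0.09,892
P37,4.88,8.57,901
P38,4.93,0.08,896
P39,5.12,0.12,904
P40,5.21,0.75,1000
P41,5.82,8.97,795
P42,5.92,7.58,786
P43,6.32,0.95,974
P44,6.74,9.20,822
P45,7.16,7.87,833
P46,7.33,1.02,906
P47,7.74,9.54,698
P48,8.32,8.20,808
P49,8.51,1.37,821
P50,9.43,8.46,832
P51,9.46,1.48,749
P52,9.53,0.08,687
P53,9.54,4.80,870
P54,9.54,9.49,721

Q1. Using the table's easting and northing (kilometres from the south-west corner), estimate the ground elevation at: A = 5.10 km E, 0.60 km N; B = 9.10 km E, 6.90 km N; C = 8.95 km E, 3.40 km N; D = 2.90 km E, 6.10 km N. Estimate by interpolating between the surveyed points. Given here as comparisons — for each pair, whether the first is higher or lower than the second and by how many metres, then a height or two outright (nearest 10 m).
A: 160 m higher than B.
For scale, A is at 980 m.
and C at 910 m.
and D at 940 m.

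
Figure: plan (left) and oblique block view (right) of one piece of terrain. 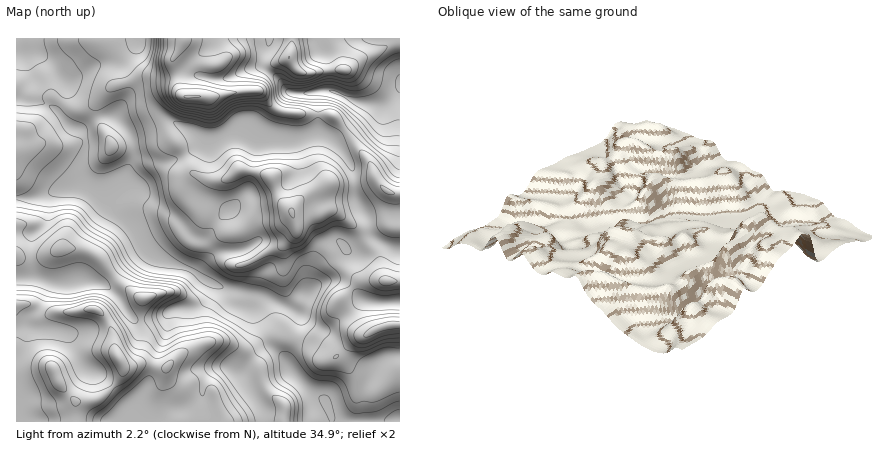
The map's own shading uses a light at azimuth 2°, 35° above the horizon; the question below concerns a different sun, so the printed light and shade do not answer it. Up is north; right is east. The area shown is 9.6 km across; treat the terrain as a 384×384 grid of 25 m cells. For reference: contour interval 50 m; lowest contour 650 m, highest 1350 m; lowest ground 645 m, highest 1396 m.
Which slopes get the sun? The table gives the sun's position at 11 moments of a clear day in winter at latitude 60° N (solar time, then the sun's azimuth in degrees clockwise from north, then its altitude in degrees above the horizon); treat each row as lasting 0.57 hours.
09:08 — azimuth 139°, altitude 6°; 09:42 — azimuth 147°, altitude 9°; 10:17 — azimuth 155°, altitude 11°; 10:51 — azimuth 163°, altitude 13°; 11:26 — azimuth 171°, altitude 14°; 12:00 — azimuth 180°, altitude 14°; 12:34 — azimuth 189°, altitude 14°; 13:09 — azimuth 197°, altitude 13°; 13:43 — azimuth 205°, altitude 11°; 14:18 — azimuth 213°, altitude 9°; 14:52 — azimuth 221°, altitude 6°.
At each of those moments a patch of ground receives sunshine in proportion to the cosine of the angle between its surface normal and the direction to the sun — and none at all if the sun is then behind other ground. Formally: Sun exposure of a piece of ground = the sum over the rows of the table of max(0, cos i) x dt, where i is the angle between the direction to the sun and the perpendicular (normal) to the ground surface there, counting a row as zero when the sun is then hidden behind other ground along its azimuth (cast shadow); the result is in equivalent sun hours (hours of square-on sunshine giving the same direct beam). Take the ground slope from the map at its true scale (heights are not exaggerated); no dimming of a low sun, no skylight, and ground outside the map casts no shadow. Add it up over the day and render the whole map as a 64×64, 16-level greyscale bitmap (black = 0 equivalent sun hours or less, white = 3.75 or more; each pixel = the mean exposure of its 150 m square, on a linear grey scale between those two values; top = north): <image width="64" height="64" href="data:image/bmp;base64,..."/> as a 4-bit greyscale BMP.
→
<image width="64" height="64" href="data:image/bmp;base64,Qk12CAAAAAAAAHYAAAAoAAAAQAAAAEAAAAABAAQAAAAAAAAIAAATCwAAEwsAABAAAAAAAAAAAAAAABEREQAiIiIAMzMzAERERABVVVUAZmZmAHd3dwCIiIgAmZmZAKqqqgC7u7sAzMzMAN3d3QDu7u4A////AFVVVVVVVWZlVVVVVVRERERVRDM0RERFVUREVVZnd2ZVVVZnZmZmiqhlVVVVVERERFVDIiNERFVlRERVaJmZmYhVVVVVZmebunZVVVVVVVREVUIRI0VVVFVERVV4mZmZqlVVVmZlRFeaqGVVVmZmZURVMhEjRWQhI0RVVmd3d4mqVVVniGMREUeqhlVWZmZlVVQyEjNFQQASRFVWd2ZWZ5lVVniXQgAAA4u5dVZ2ZVVUQyEiNEQQABJFZ3d2ZVRWeFVnd3UyEAASasuXZndkREMQESM0RCAAE1eaqodlVEVmVWd3UyIhIiRpqql3eGQzMgASM0RUMhEkerzLl2VURFVVVnZDMzM0V4h3iYZndlQzISNEREREMzWKvMuXZVVERUREQyIjRFeJl0NGUzRnd2ZkRFVUM0REV4h4iHZmZURERDIQABNFaJhkIRIQATZ4iZl2ZmQiNFZ3ZERWZniHZUREMQAAE0VWZTEQABAAE1Z5qqh2ZCI1eHZDMzRXrMuYdkQxAAEjNDQzESAAEAAAI1eJmHUzM1Z3ZUMzNFjO/ty7QzIQEjMzMzIiIQEQAAAAEjRVMhE0VmVURDM0aJrO7+0zMzMzNEQzMyIhEiEAAAAAABERASNEREMzMzVmVGnN7UREVVVVVVVUIREiEQAAAAAAAAARIjNDIRJFZUMRE2iqVVZmd4iHh3MREiMhAAAAAAAAAREiMzIRE2iGMhAAASJlVVaJmqq6chESRUIAAAAAAAABIiIyIiI0aIZDEAAAAGZkM0M0V4YxESRnhTEAAAAAARIzMyIjRURFZlQgAAAAVVQQAAAAAAASNXmrlkMQAAESI0RDM1ZVQyNGZCEAAAAAEAAAAAAAABI1VYrMqFIAARIzNERWd1QzIiREM0MhEwAAAAAAAAAAIzIAEkZ2MQABEjNFV4mYZUQhESRWib3bAAAAAAAAAAEzIAAAAAEQARI0VniZmql2ZUIQE2eKu7wQAAAAAAAAIzIAAAAAAAEjNGiamZmZmYd2ZTM0VVVVVTIiMzIQABI0IQAAAAAAEkV4rO25hmd4h3eId1QyIhAAZlVWZVQiNFQgAAAAAAEkV5maq8unZmd3iIh2QiIhAABlVnd3d3iHUxAAAAAAE0Z4dkMSWKqYh3iHdlQzIiIQAFRFZniJiHUyEAAAAAE1eZhkIAABWbqpmYd2VEREQzIRMzNEVmZlMREQAAAAEkeJmHZUMhATaJvMp2VURFVUMzQiEiIzQzEAAAAAAAEkZ2ZVZ4iHYxE1at24ZURVVlM1ZyIhERIyEAAAAAABI0ZmRFVmeIiHVWd5u6mGVVZmRGiaREIRESIQAAABIjRFV2RFZmVVVneImZiIm7qIiYZWiZlVVCEAERAAABI0REVmRFZ3ZDM0Vnd4iGV6zLu5ZEVmVSIiEAAAEAABI0REVVRFZ2ZlMzNFVVZ3VFirzJYyNFREAAAAAAAAABIzRERERFd2ZVVEM0RVVmZUVWeYYyNFVEUAAAAAAAARIzRERDNGeHZVVVVURFZmVEVURFRDNFZmZgAAAAAAASIzM0REM1eHZVVWZmVERmQhJFVURERFd4iZIREAAAASMzREREREZ3ZVVmeIdURWYwACVmZmVVaImZh2UzIREiM0RERERFVmVVVniaqXZnhzEAEkVndmV4iGMXZlQzREM0RERERVZmVVVneImrqZmXUxERI1VVVWd1EAZmZlVVVURVVFVVZ3ZUVWZURXq7qXZVMiESIiMzRlMABmZndlVVVmd2VVeJdUNEUyERNohkITRDMiIQESNEMhAGZnd3ZVVWiZh2ZndUMiMiEREiIQAAARIiIQABI1QhERZmd3d2VVVpu5dlVmZUMhEiIhAAAAAAAAEQABI1YxERFWZnd3ZlVFaJl2Znd3dkIjMiEAAAAAAAAAAAEkVBAAAVVVZmZmVURWZlVmZmd2VERDIQAAAAAAEQAAEjRBAAAARERVRDRVVVQzNVVVVlREREQyISIhASIzIiIjRDAAAABVVEMyIjRWQhI1ZVVUMzRFVEREMzNEREREREVUIQAAAFVUMiIzRVUxEjVmVVMjRWd3VURERFVWVVVVZ2MREAARMjMyI0VmZBETVnZlREaJvNuGVVVWZ4mZhmeYURERERIAASIkZ4dkMzRndmVWnO///8hlVWiru7uXeIYhABEREgAAEjVmZ3ZmZmZmZnv/////7KmIm7p1VEMzIQAAESIiAAEkVVRFZ4iHZVVnrv///t3v//7sggAAAAAAAAESIiIzNEVUMzRWeZhlVXm83cu6mt////1hAAAAAAABIzREM1REREMzNEVomYZVeJhjIzIjWL3u2mEAAAAAABRndmVDVDMzMzMzRFZ4h1VmZBAAAAAAASIjQgAAAAASWJmHZUREM0M0REQzQ0RWZVVUEAAAAAAAAAAkR9/sl4rNuXZlVCM0Q0VVVEMyIiRVRWUxAAABEAAAACet/+////25dlVVIjMzRWZlVDMiIiM1d1QyJGiGEAABWbuEIjV3dniHZmYjMzNFZmZlREQyETZ3dlVURXmDARI3mUEAAAEBNomZhzRDRFZmZ3dmVUIRNERnZUIiNXhjIRJFVAAAEQATWJqqRVVVZmd3d2ZUQyIzM0d2UyISNFQhERJEMRIiIREjWKtVVVZmZ3ZmZVRDM0RERndlQyERIzIhESQzMzMyERI0aFVVVVVVVVVVREREVVVVVVVEMiI0QyIjNEMzRDMzM0RF"/>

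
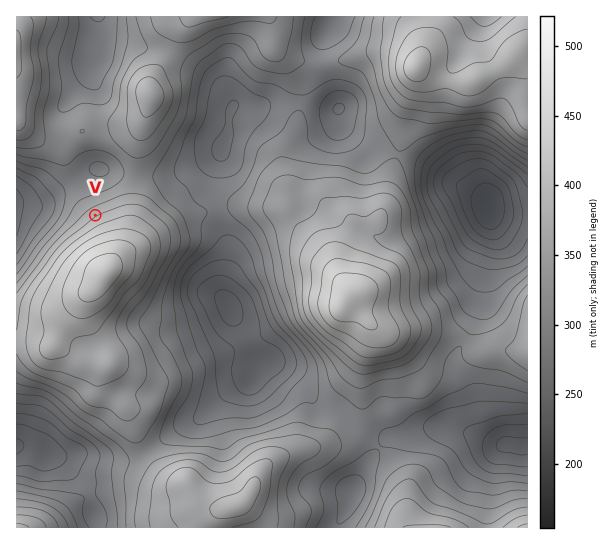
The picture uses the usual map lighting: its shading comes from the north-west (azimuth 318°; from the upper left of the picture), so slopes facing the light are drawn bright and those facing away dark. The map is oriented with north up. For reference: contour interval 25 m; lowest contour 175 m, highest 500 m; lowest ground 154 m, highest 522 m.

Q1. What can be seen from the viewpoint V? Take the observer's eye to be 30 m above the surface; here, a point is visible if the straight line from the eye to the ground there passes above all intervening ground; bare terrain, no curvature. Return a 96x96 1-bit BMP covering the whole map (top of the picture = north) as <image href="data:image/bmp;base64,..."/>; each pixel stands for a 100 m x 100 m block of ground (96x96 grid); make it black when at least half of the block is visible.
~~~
<image width="96" height="96" href="data:image/bmp;base64,Qk2+BAAAAAAAAD4AAAAoAAAAYAAAAGAAAAABAAEAAAAAAIAEAAATCwAAEwsAAAIAAAAAAAAA////AAAAAAAAAAAAAAAAAAAAAAAAAAAAAAAAAAAAAAAAAAAAAAAAAAAAAAAAAAAAAAAAAAAAAAAAAAAAAAAAAAAAAAAAAAAAAAAAAAAAAAAAAAAAAAAAAAAAAAAAAAAAAAAAAAAAAAAAAAAAAAAAAAAAAAAAAAAAAAAAAAAAAAAAAAAAAAAAAAAAAAAAAAAAAAAAAAAAAAAAAAAAAAAAAAAAAAAAAAAAAAAAAAAAAAAAAAAAAAAAAAAAAAAAAAAAAAAAAAAAAAAAAAAAAAAAAAAAAAAAAAAAAAAAAAAAAAAAAAAAAAAAAAAAAAAAAAAAAAAAAAAAAAAAAAAAAAAAAAAAAAAAAAAAAAAAAAAAAAAAAAAAAAAAAAAAAAAAAAAAAAAAAAAAAAAAAAAAAAAAAAAAAAAAAAAAAAAAAAAAAAAAAAAAAAAAAAAAAAAAAAAAAAAAAAAAAAAAAAAAAAAAAAAAAAAAAAAAAAAAAAAAAAAAAAAAAAAAAAAAAAAAAAAAAAAAAAAAAAAAAAAAAAAAAAAAAAAAAAAAAAAAAAAAAAAAAAAAAAAAAAAAAAAAAAAAAAAAAAAAAAAAAAAAAAAAAAAAAAAAAAAAAAAAAAAAAAAAAAAAAAAAAAAAAAAAAAAAAAAAAAAAAAAAAAAAAAAAAAAAAAAAAAAAAAAAAAAAAAAAAAAAAAAAAAAAAAAAAAAAAAAAAAAAAAAAAAAAAAAAAAAAAAAAAAAAAAAAAAAAAAAAAAAAAAAAAAAAAAAAAAAAAAAAAAAAAAAAAAAAAAAAAAAAAAAAAAAAAAAAAAAAAAAAAgAAAAAAAAAAAAAA/4AAAAAAAAAAAAAB/8AAAAAAAAAAAAAH/+AAAAAAAAAAAAAf//AAAAAAAAAAAAD///gAAAAAAAAAAAD///gAAAAAAAAAAAD8//gAAAAAAhAAAAD8f/wAAAAADhAAAAD+f/wAAAAAHjgAAAD///wAAAAA/jgAAAD///wAAABj/DgAAAD///wAAAHz+BgAAAD///8AAAPz4AgAAAD////AAAfh4AAAAAD////gAAfgYAAAAAD////wAA/gAAAAAAD/////AB/gAAAAAAD/////AB/gAAAAAAD/////AH/AAAAAAAD////+AP/AAAeAAAH////4A//AAB+AAAf////wA//gAH/AAB/////wA//4AH/4AD/////8A//4AH//AP//j//+A//8AP//////B//8A//8AP//////AD/4Af/8AP//////AB/wAP/8AP//////AB/gAP/+AP///n//AB/AAP/+AP///B//gB+AAP//Af///Af/gB8AAP//z//8/AP/gBgAAP/////wPAH/gAAAAP/////wHAD/gAAAAP/////gAAD/gAAAAP/////gAAD/wAAAAP/iP//gAAD/wAAAAP/AH//gAAD/wAAAAP+AD//gAAD/4AAAAP+AB//gAAD/4BgAAP+AA//gAAB/8BgAAf+AAf/gAAB/8BwAA/+AAf/AAAA/+D8AB/+AAP/AAAAf+D+AD/+AAP+AAAA="/>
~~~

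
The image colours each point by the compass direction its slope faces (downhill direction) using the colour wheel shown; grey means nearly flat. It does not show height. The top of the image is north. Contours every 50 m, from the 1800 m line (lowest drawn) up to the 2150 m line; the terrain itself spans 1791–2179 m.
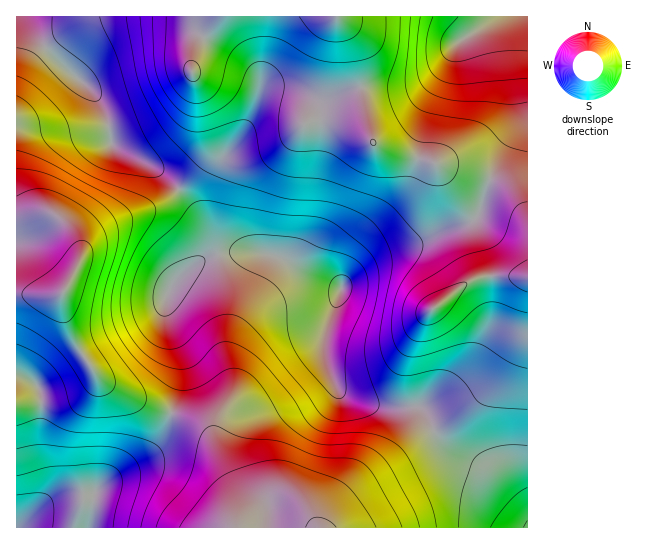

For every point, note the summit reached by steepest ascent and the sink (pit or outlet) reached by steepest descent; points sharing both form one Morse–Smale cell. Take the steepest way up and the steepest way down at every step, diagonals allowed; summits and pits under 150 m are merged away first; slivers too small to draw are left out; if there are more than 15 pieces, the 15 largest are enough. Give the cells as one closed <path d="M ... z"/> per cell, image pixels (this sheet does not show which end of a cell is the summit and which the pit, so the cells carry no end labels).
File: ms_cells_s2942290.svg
<path d="M337 16l-313 1 15 22 16 19 27 23 15 17 11 24 4 23 49 27 34 35 13 24 3 10 0 10-4 6 26-5 33 1 15 4 25 16 35 16-14 37-3 11 0 17 7 21 6 14 8 7 34 11 42 1 19 33 10 10 36 18 41 43 1-293-16-25-13-10-36-13-76-20-9-4-6-6-11-46-6-46-4-11z"/><path d="M23 16l-7 1 0 276 26 3 13 0 7-3-1 12 8 26 12 23 21 27 43 23 44 15 18 11 29 63 3 13-2 21 290 1 1-15-42-44-36-18-10-10-19-33-32 0-16-3-23-6-13-10-12-28-1-24 17-47-2-3-30-12-28-18-15-4-33-1-18 3-12 4 8-8 0-10-3-10-13-24-34-35-49-27-4-23-11-24-15-17-27-23-16-19z"/><path d="M19 293l-3 1 0 233 2 1 23-21 14-8 39-6-5 35 148 0 2-22-3-13-29-63-18-11-44-15-43-23-21-27-12-23-8-26 0-10-19 1z"/><path d="M527 16l-190 1 14 21 4 11 6 46 11 46 6 6 9 4 76 20 36 13 13 10 15 25z"/><path d="M93 495l-16 0-22 4-14 8-22 20 68 1 6-26z"/>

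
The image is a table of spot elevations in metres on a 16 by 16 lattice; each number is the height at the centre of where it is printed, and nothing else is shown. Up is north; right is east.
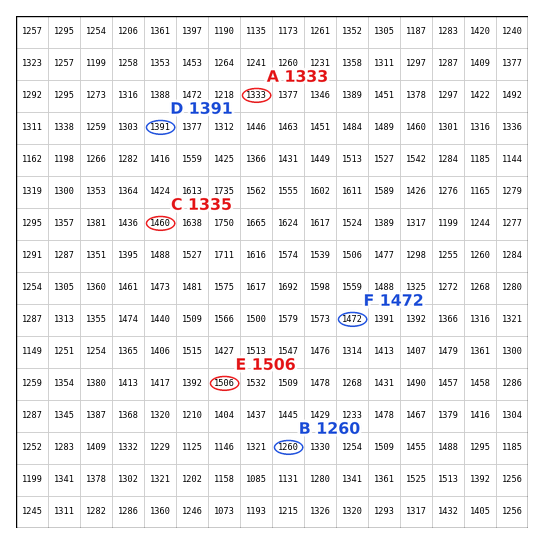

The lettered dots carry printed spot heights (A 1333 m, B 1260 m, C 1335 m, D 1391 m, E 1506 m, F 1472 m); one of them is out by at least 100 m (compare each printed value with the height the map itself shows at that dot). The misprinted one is C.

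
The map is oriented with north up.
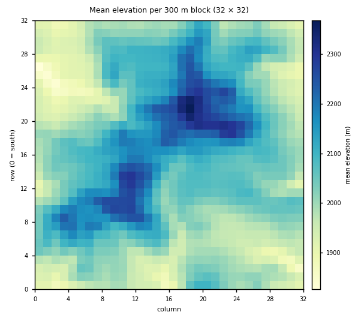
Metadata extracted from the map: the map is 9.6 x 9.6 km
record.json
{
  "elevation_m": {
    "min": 1810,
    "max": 2390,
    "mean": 2050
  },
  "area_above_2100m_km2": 26.7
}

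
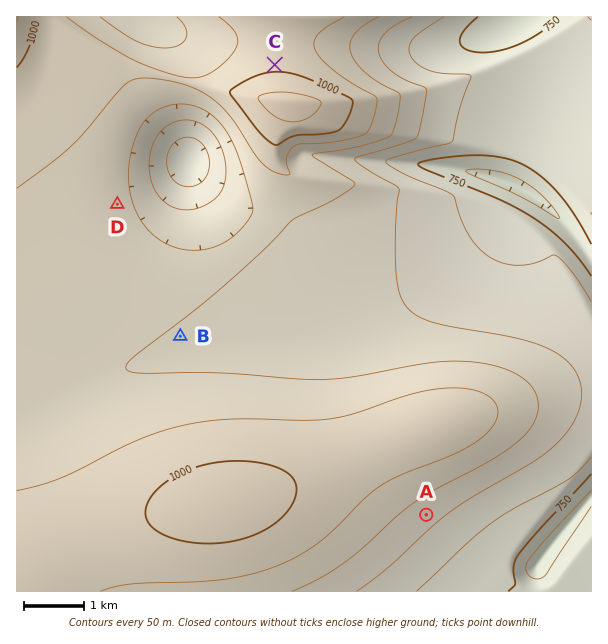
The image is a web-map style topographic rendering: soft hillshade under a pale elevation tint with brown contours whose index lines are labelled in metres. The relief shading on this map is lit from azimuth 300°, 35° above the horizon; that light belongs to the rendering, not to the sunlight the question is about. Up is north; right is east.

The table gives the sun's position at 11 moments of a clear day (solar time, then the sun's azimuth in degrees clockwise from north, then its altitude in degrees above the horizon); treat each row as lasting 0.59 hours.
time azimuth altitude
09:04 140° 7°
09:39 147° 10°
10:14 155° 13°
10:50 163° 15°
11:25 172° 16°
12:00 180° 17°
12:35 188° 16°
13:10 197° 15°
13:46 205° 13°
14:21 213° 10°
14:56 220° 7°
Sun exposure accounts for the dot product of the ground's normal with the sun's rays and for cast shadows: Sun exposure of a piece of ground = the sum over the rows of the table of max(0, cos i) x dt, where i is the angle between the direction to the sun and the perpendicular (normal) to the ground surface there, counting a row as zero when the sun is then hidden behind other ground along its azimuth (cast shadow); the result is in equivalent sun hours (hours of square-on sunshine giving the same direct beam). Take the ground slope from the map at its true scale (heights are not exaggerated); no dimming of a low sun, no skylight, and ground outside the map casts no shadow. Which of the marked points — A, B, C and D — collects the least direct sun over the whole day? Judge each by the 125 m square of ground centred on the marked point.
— C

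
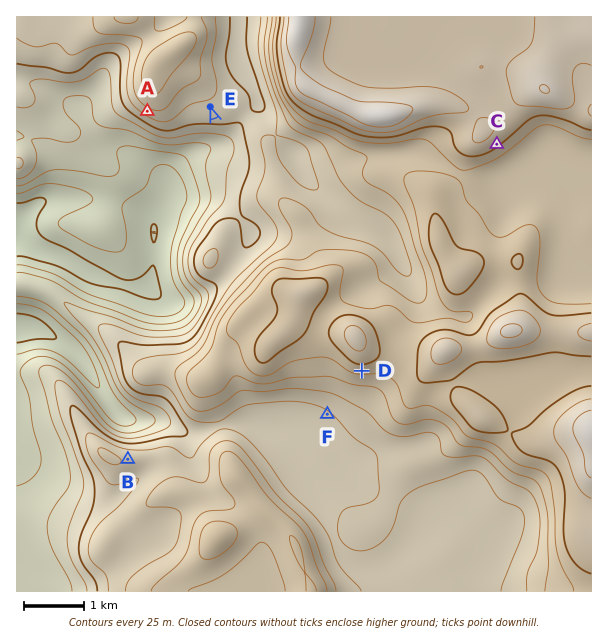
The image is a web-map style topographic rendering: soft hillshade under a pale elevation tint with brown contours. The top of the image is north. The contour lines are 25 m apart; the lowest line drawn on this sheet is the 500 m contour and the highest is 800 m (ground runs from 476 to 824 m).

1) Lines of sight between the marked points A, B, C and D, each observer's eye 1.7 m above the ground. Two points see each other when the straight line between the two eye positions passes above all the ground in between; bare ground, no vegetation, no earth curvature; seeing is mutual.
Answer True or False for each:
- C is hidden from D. True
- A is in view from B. True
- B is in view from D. True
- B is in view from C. False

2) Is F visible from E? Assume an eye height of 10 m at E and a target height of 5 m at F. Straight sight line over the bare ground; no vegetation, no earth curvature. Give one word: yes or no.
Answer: no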